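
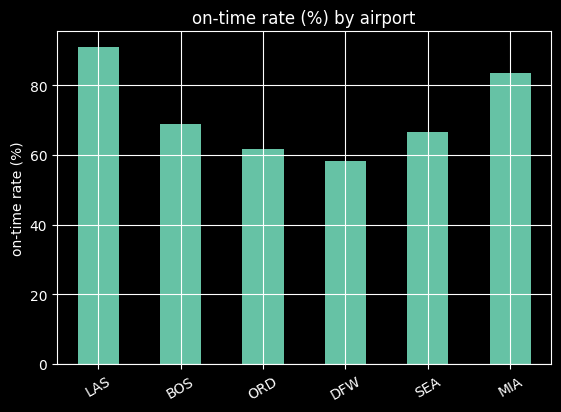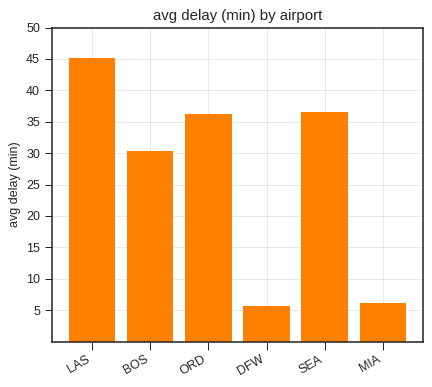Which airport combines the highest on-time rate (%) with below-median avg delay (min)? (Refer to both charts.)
Chart 2 median avg delay (min) ≈ 35; below-median airports: BOS, DFW, MIA. Among those, MIA has the highest on-time rate (%) (≈ 80).

MIA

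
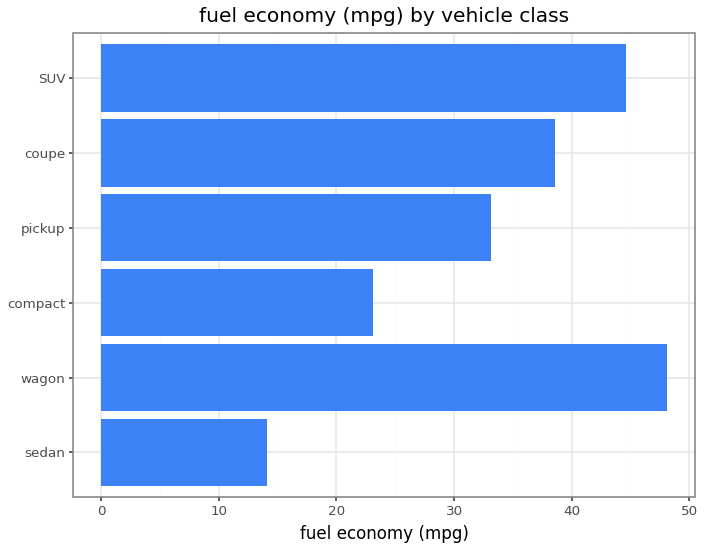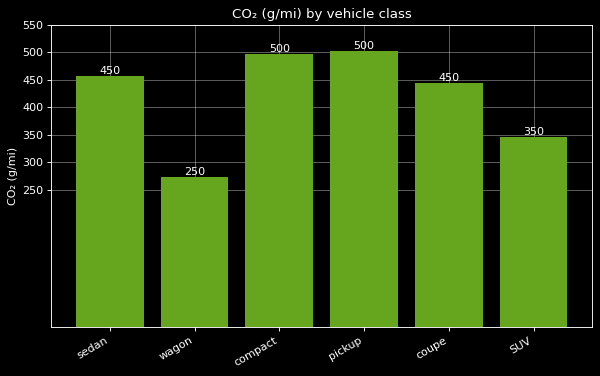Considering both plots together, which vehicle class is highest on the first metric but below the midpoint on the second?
Chart 2 median CO₂ (g/mi) ≈ 450; below-median vehicle classes: wagon, coupe, SUV. Among those, wagon has the highest fuel economy (mpg) (≈ 50).

wagon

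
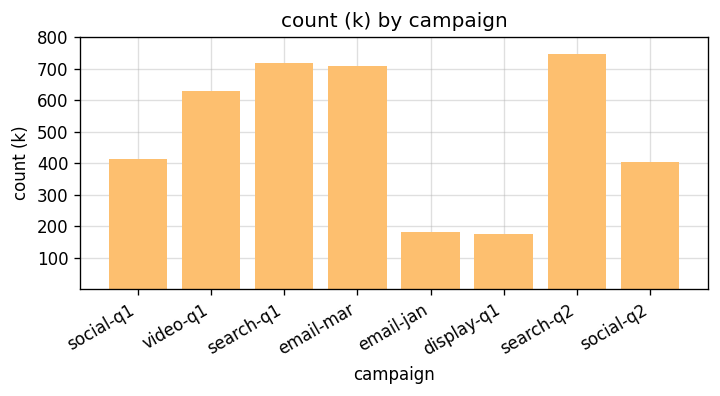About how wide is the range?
Max search-q2 ≈ 700, min display-q1 ≈ 200; range ≈ 500.

≈ 500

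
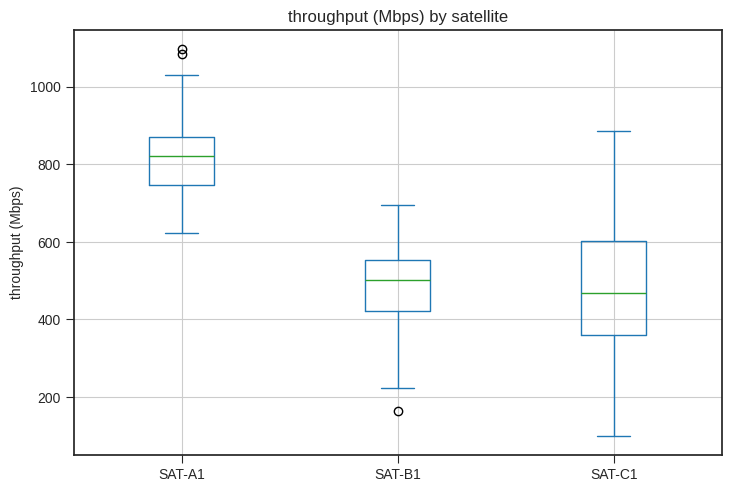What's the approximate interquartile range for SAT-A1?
Q3 ≈ 875, Q1 ≈ 750; IQR ≈ 125.

≈ 125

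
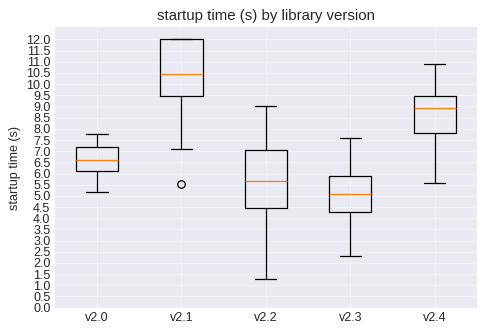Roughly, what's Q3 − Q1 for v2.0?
Q3 ≈ 7.0, Q1 ≈ 6.0; IQR ≈ 1.0.

≈ 1.0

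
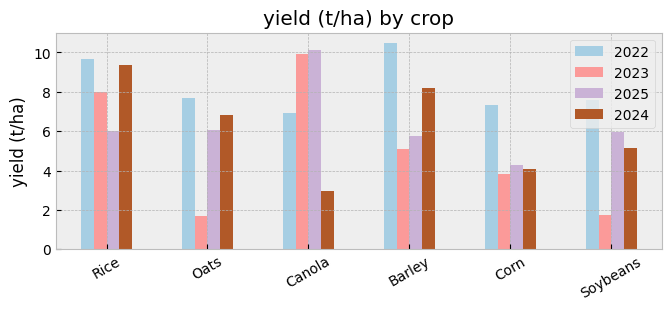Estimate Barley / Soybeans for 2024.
Barley ≈ 8, Soybeans ≈ 5; 8/5 ≈ 1.6.

≈ 1.6×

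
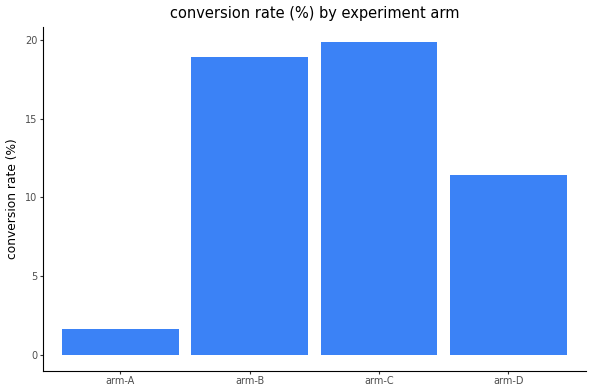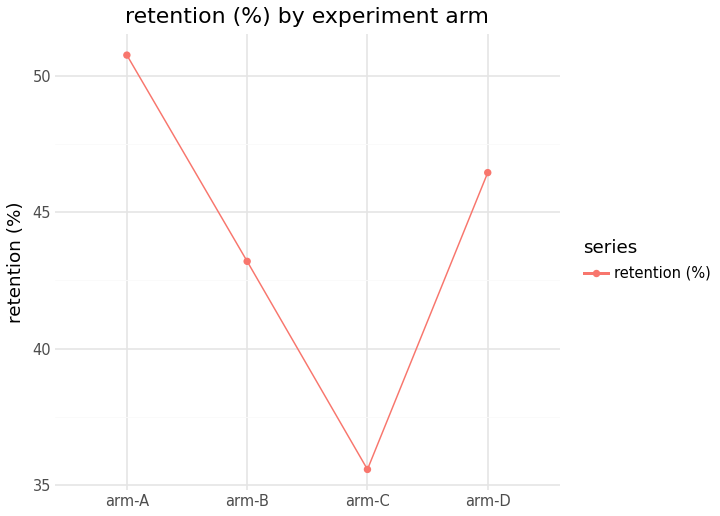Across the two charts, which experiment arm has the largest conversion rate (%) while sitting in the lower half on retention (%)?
arm-C

Chart 2 median retention (%) ≈ 45; below-median experiment arms: arm-B, arm-C. Among those, arm-C has the highest conversion rate (%) (≈ 20).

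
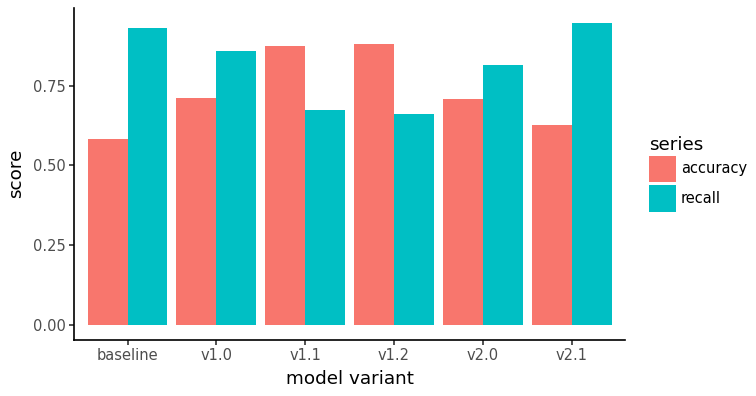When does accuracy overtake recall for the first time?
v1.1

v1.0: accuracy ≈ 0.7 vs recall ≈ 0.9 (not yet); v1.1: accuracy ≈ 0.9 vs recall ≈ 0.7 (first crossover).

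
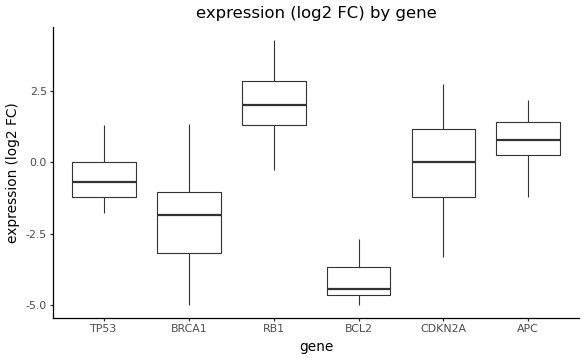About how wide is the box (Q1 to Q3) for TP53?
Q3 ≈ 0, Q1 ≈ -1; IQR ≈ 1.

≈ 1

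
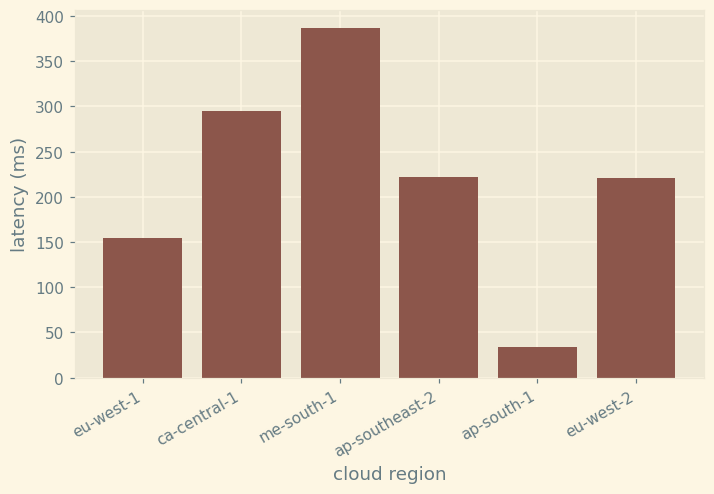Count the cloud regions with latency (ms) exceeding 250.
Above 250: ca-central-1, me-south-1.

2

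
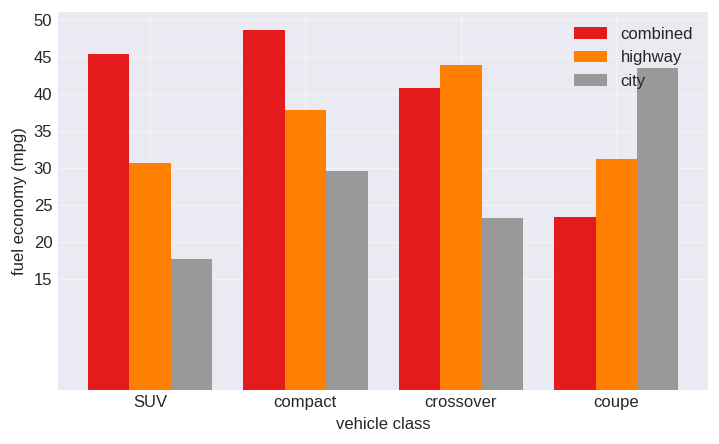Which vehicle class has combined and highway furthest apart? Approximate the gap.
SUV: combined ≈ 45, highway ≈ 30 → gap ≈ 15. Next-largest (compact) is only ≈ 10.

SUV, ≈ 15 mpg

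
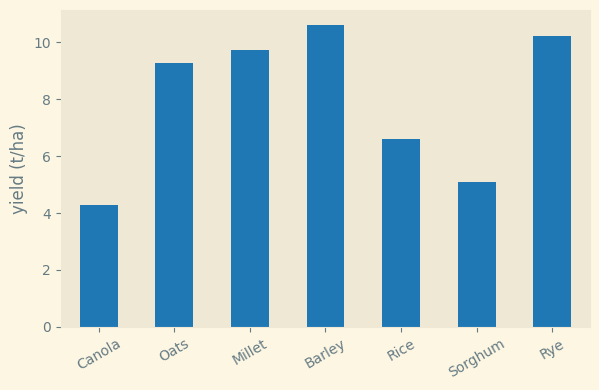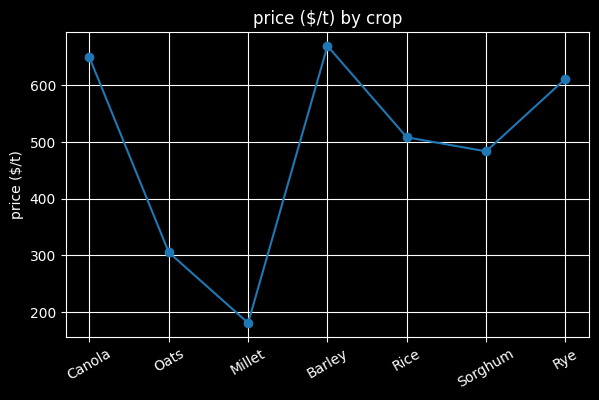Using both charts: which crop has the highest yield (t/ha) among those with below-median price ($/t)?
Millet

Chart 2 median price ($/t) ≈ 500; below-median crops: Oats, Millet, Sorghum. Among those, Millet has the highest yield (t/ha) (≈ 10).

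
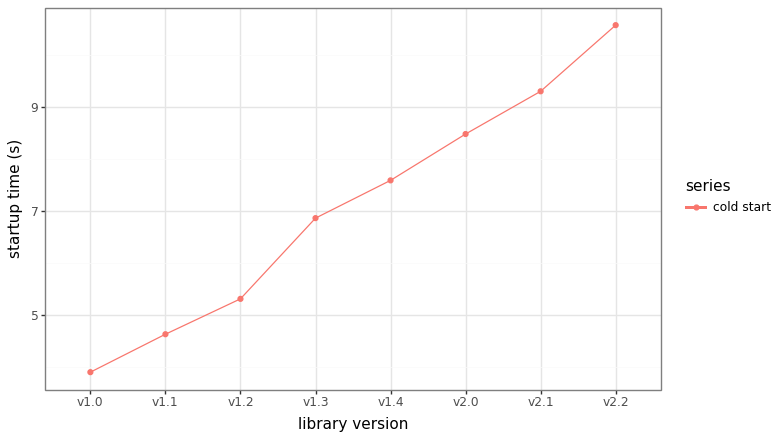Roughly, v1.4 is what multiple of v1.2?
v1.4 ≈ 8, v1.2 ≈ 5; 8/5 ≈ 1.6.

≈ 1.6×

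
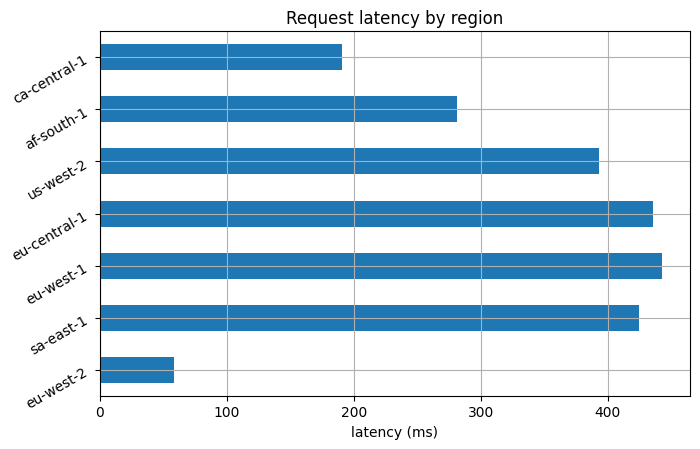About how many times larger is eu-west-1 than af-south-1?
eu-west-1 ≈ 450, af-south-1 ≈ 300; 450/300 ≈ 1.5.

≈ 1.5×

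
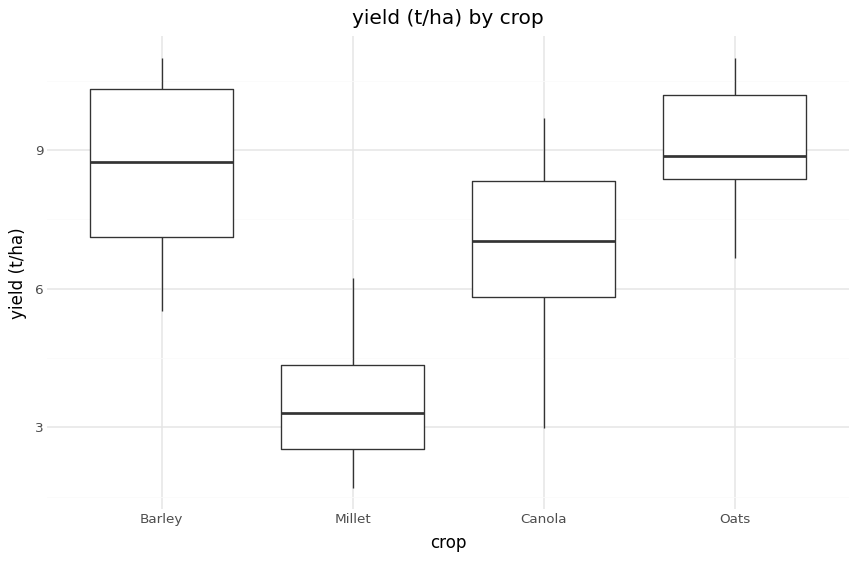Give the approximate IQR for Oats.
Q3 ≈ 10.0, Q1 ≈ 8.5; IQR ≈ 1.5.

≈ 1.5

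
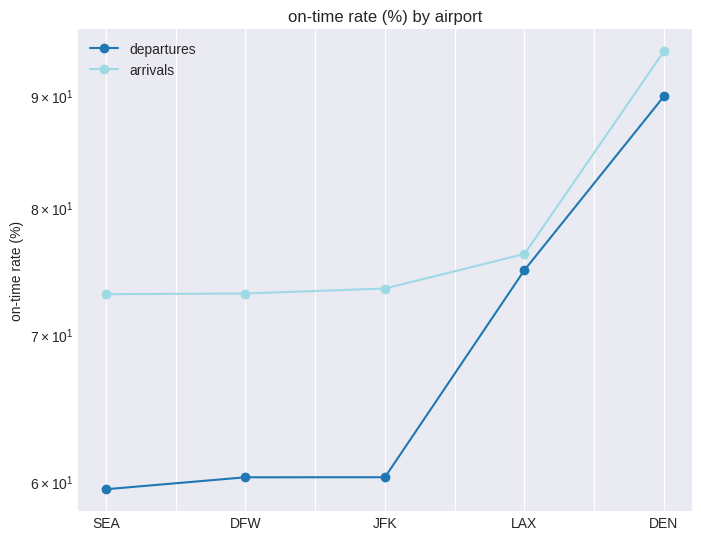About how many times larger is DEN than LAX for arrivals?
≈ 1.27×

DEN ≈ 95, LAX ≈ 75; 95/75 ≈ 1.27.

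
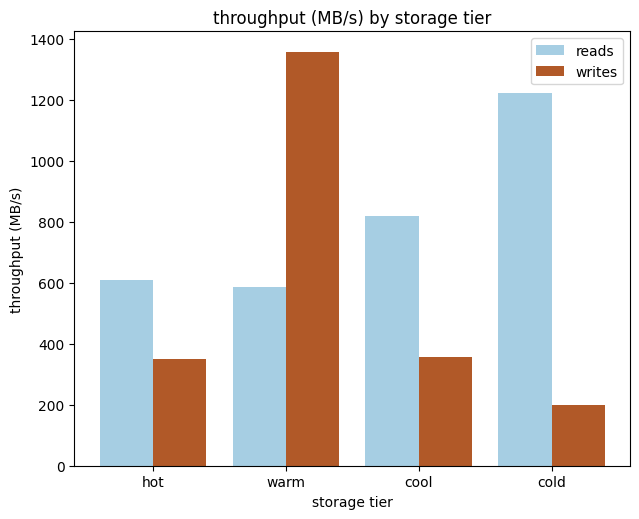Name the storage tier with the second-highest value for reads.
Top 3 for reads: cold ≈ 1200, cool ≈ 800, hot ≈ 600.

cool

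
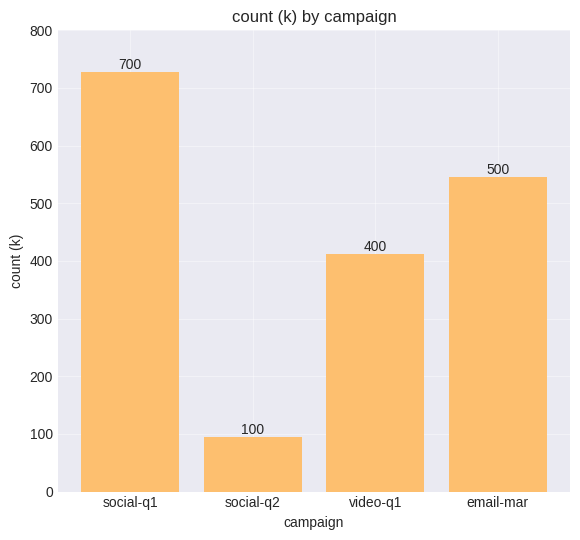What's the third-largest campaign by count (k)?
video-q1

Top 4: social-q1 ≈ 700, email-mar ≈ 500, video-q1 ≈ 400, social-q2 ≈ 100.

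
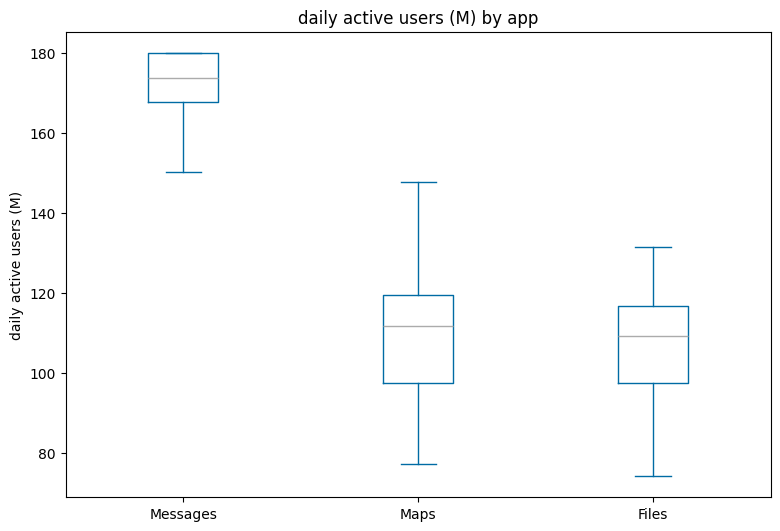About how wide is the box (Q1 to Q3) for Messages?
≈ 10

Q3 ≈ 180, Q1 ≈ 170; IQR ≈ 10.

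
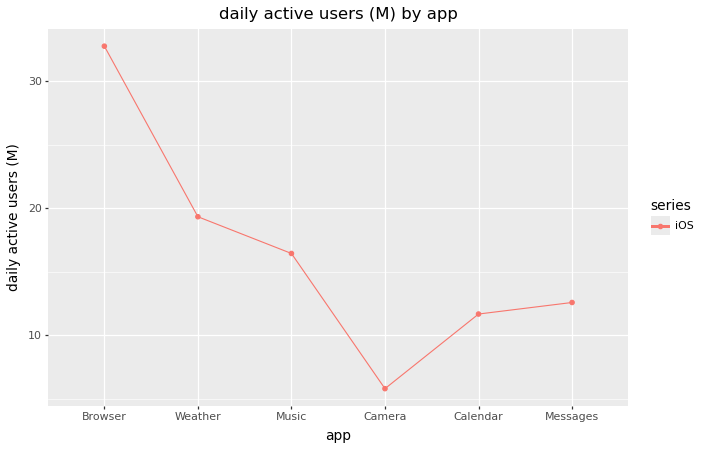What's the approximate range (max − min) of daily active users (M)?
≈ 30

Max Browser ≈ 35, min Camera ≈ 5; range ≈ 30.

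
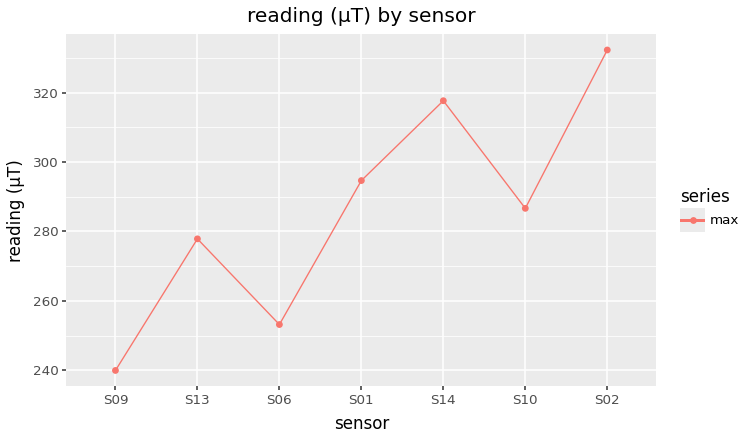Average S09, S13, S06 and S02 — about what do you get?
≈ 275

(240 + 280 + 250 + 330) / 4 ≈ 275.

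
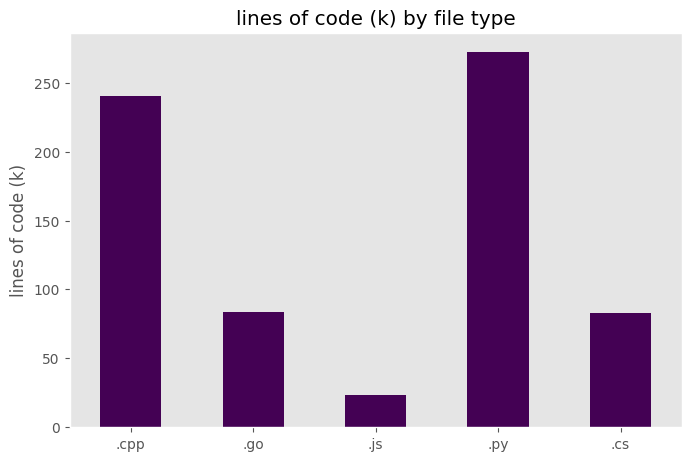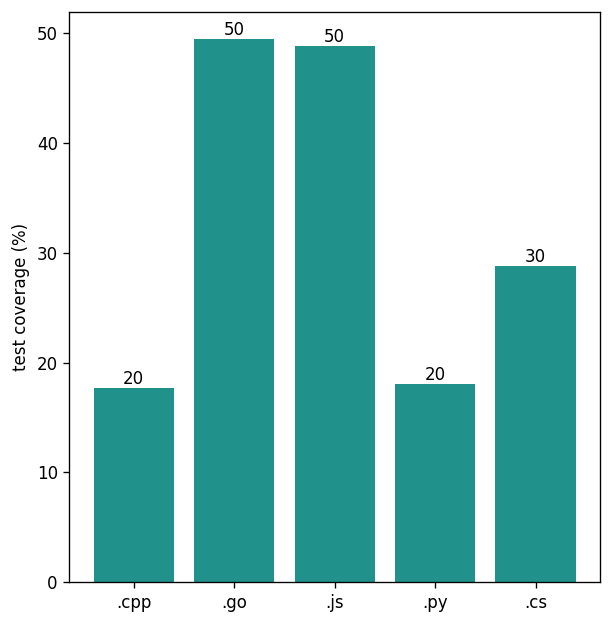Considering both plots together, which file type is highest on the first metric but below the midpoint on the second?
Chart 2 median test coverage (%) ≈ 30; below-median file types: .cpp, .py. Among those, .py has the highest lines of code (k) (≈ 275).

.py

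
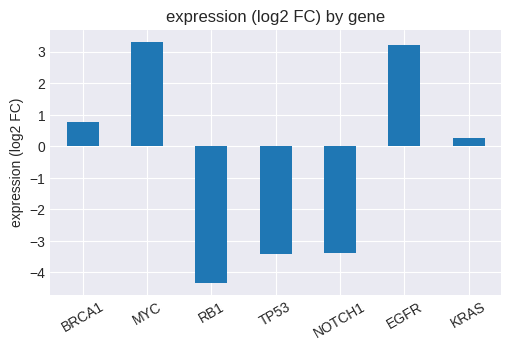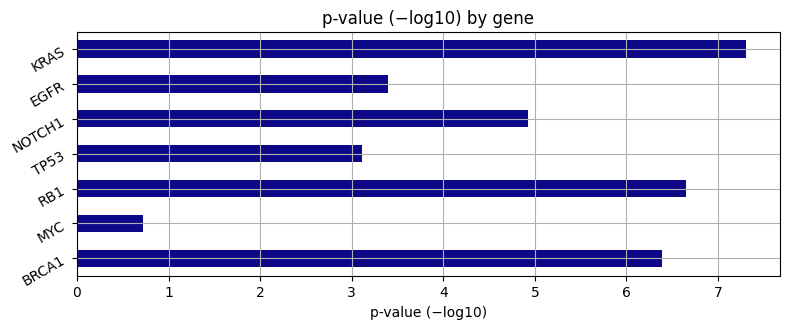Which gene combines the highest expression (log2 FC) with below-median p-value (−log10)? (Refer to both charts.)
MYC

Chart 2 median p-value (−log10) ≈ 5; below-median genes: MYC, TP53, EGFR. Among those, MYC has the highest expression (log2 FC) (≈ 3.5).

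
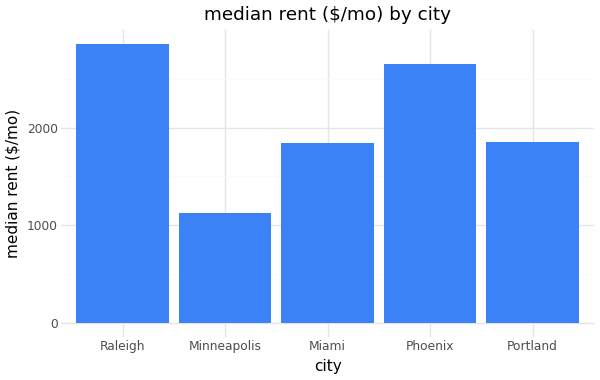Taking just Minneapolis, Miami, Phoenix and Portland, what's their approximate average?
(1000 + 2000 + 2500 + 2000) / 4 ≈ 1875.

≈ 1875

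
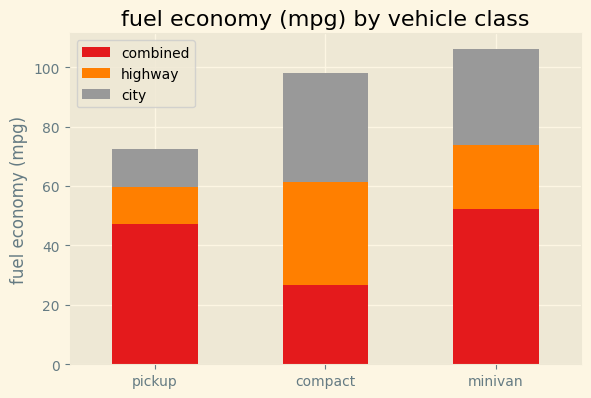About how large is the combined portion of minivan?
≈ 50

combined top ≈ 50, bottom ≈ 0; segment ≈ 50.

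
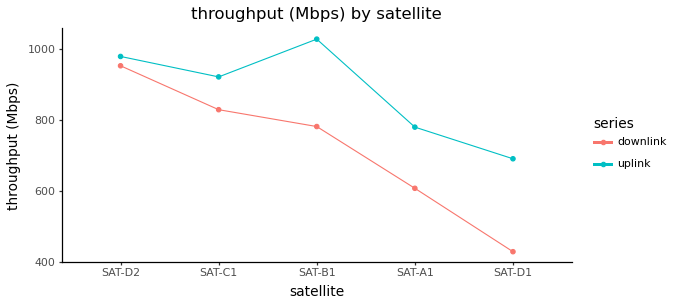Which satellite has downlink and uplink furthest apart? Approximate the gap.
SAT-D1, ≈ 300 Mbps

SAT-D1: downlink ≈ 400, uplink ≈ 700 → gap ≈ 300. Next-largest (SAT-B1) is only ≈ 200.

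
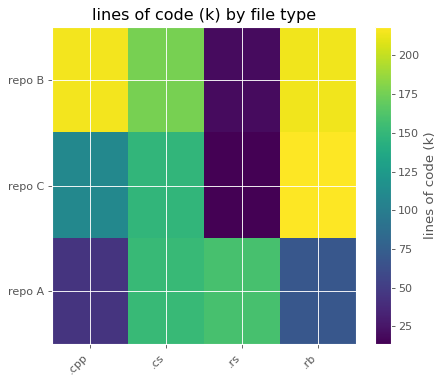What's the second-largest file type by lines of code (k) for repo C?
Top 3 for repo C: .rb ≈ 220, .cs ≈ 140, .cpp ≈ 100.

.cs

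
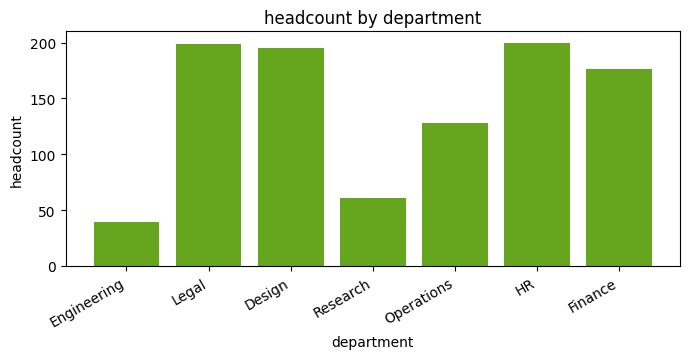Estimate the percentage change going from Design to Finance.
≈ -10%

Design ≈ 200, Finance ≈ 180; (180 − 200) / 200 ≈ -10%.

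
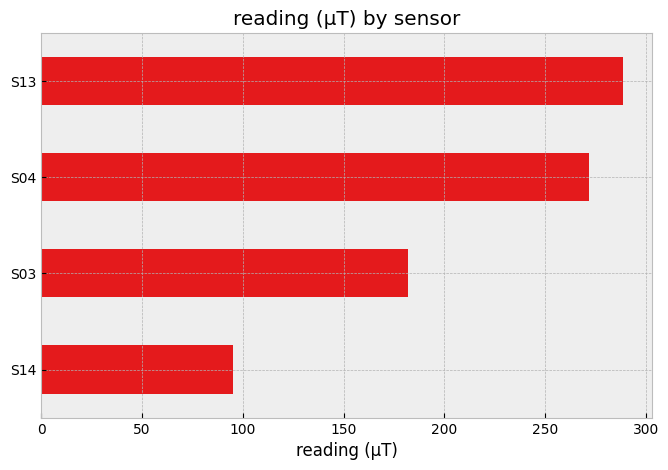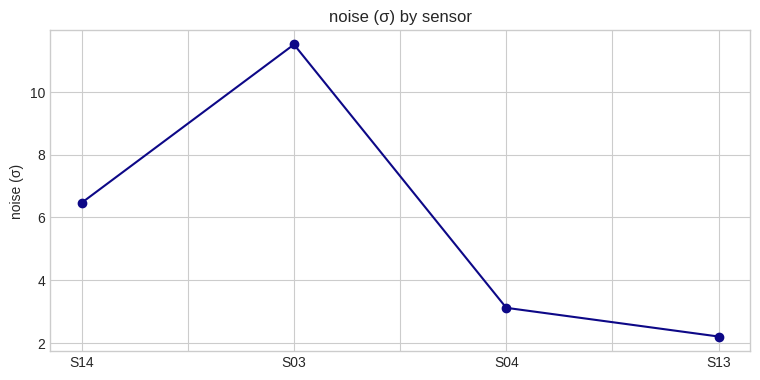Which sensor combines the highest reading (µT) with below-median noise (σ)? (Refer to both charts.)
Chart 2 median noise (σ) ≈ 4; below-median sensors: S04, S13. Among those, S13 has the highest reading (µT) (≈ 300).

S13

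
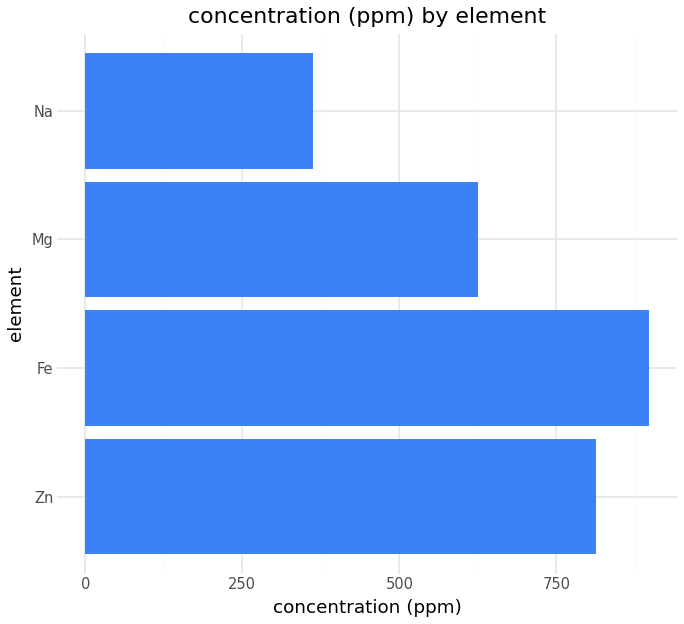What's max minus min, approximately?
≈ 500

Max Fe ≈ 900, min Na ≈ 400; range ≈ 500.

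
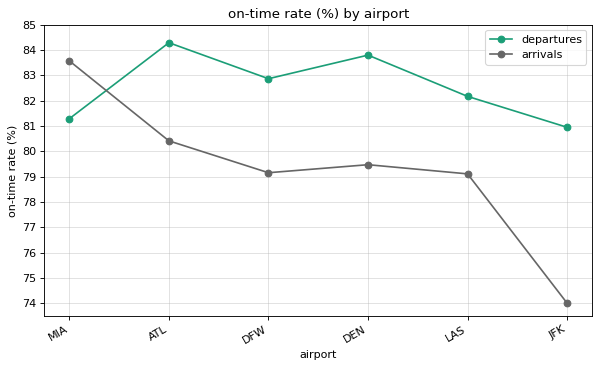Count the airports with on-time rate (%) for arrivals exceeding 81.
1

Above 81: MIA.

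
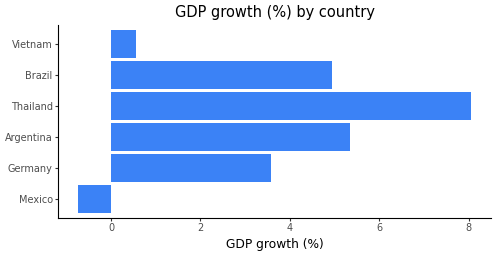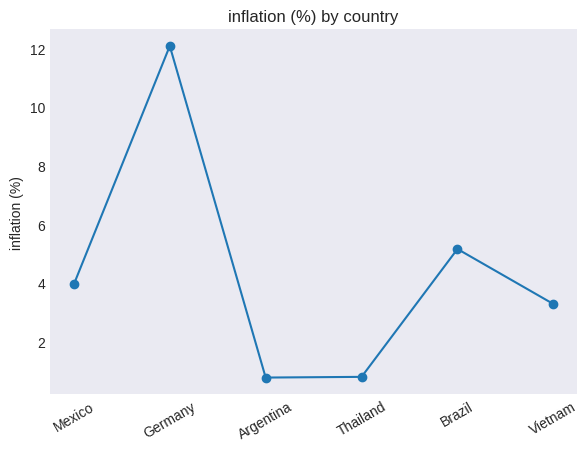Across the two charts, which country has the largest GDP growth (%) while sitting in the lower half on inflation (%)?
Thailand

Chart 2 median inflation (%) ≈ 4; below-median countries: Argentina, Thailand, Vietnam. Among those, Thailand has the highest GDP growth (%) (≈ 8).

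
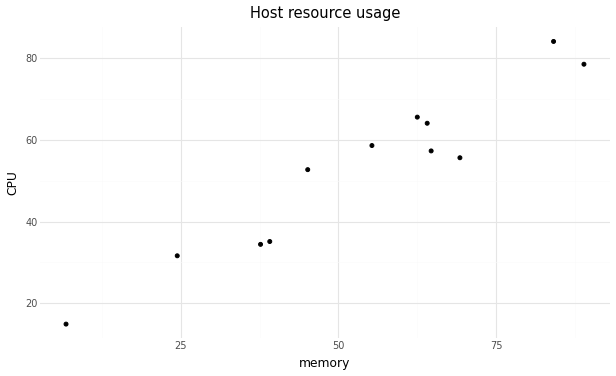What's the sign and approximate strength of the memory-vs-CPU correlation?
positive, strong

Points are positively correlated; strong (|r| ≈ 1.0).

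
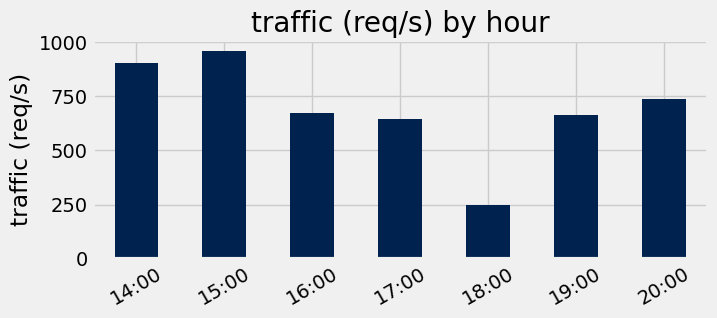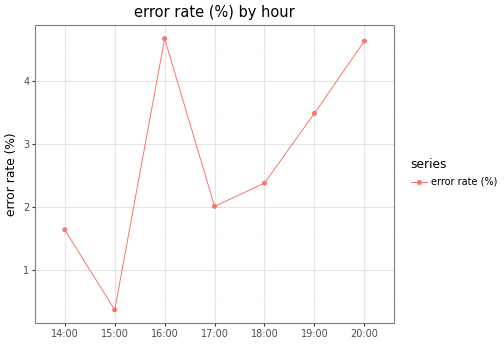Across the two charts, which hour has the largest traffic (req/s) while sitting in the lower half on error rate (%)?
15:00

Chart 2 median error rate (%) ≈ 2.5; below-median hours: 14:00, 15:00, 17:00. Among those, 15:00 has the highest traffic (req/s) (≈ 1000).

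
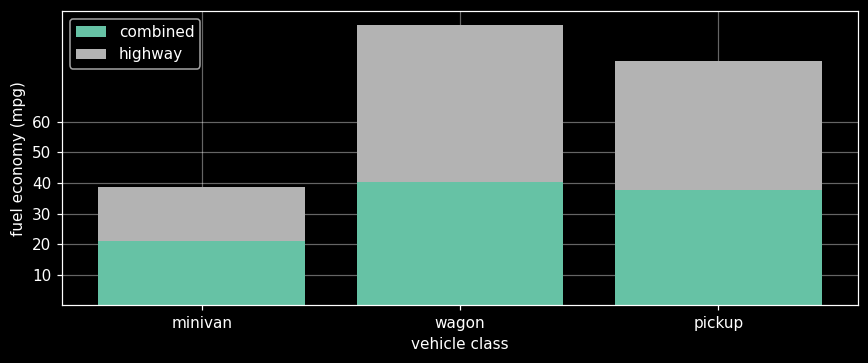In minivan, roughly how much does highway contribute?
highway top ≈ 40, bottom ≈ 20; segment ≈ 20.

≈ 20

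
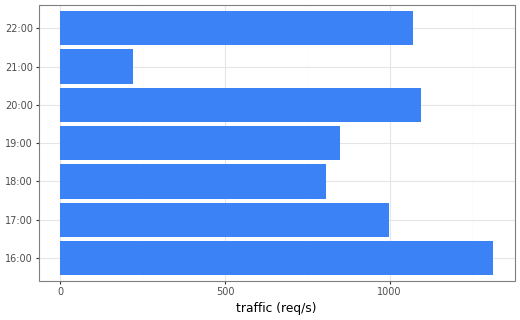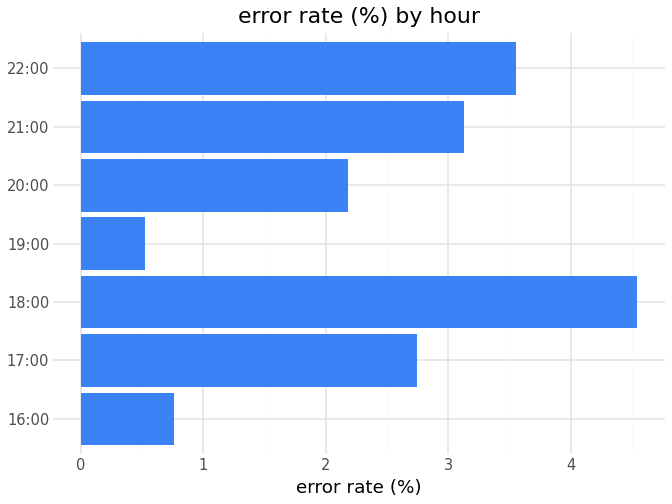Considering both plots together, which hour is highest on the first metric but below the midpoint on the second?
16:00

Chart 2 median error rate (%) ≈ 2.5; below-median hours: 16:00, 19:00, 20:00. Among those, 16:00 has the highest traffic (req/s) (≈ 1400).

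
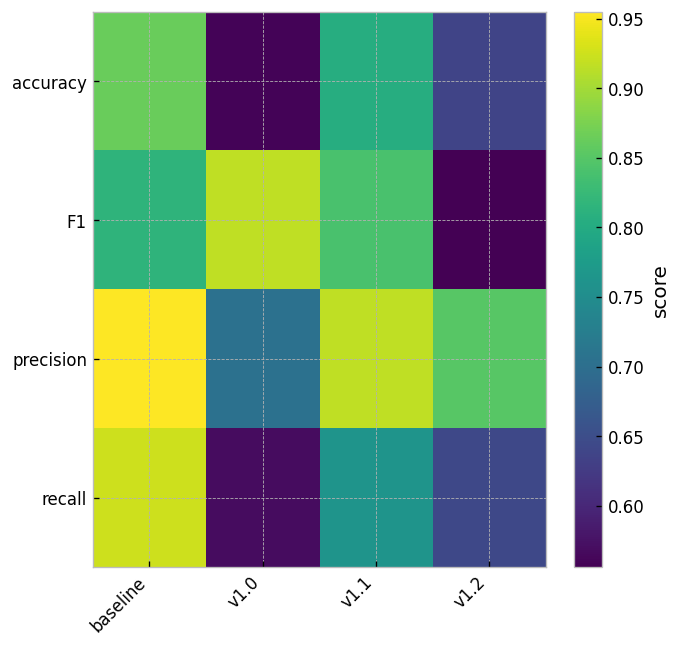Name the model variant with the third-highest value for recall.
Top 4 for recall: baseline ≈ 0.95, v1.1 ≈ 0.75, v1.2 ≈ 0.65, v1.0 ≈ 0.55.

v1.2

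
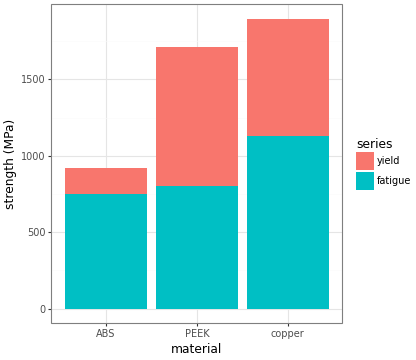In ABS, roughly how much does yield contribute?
≈ 200

yield top ≈ 1000, bottom ≈ 800; segment ≈ 200.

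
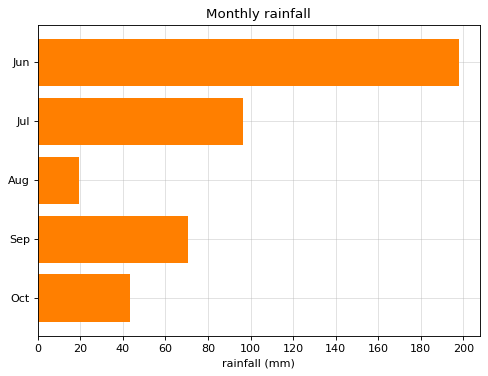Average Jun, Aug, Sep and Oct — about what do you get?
(200 + 20 + 80 + 40) / 4 ≈ 85.

≈ 85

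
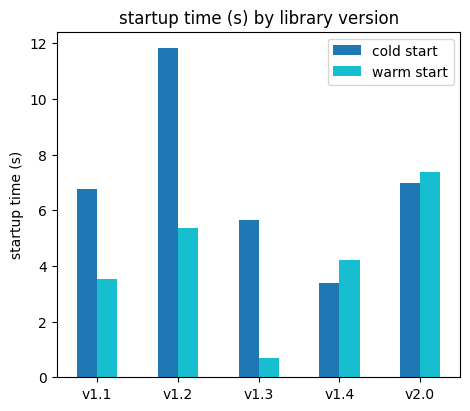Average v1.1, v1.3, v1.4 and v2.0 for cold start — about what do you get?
(7 + 6 + 3 + 7) / 4 ≈ 6.

≈ 6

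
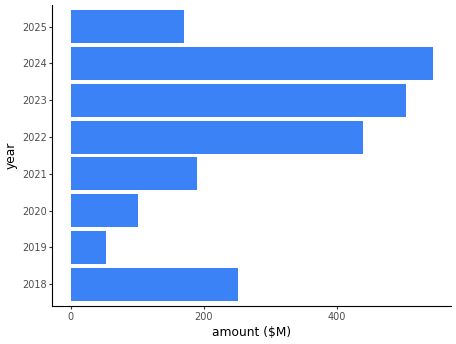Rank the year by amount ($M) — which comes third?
Top 4: 2024 ≈ 550, 2023 ≈ 500, 2022 ≈ 450, 2018 ≈ 250.

2022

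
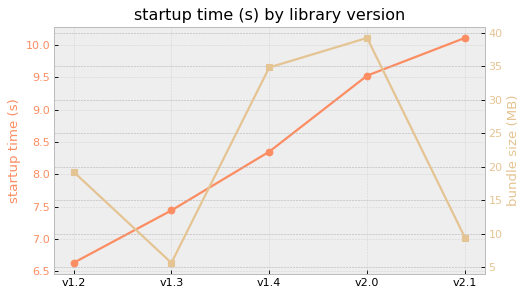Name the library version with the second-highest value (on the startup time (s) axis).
Top 3 (on the startup time (s) axis): v2.1 ≈ 10.0, v2.0 ≈ 9.5, v1.4 ≈ 8.5.

v2.0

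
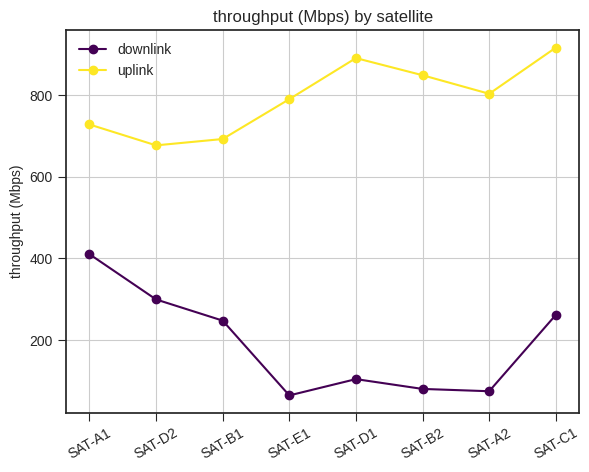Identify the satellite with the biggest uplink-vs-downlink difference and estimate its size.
SAT-D1: uplink ≈ 900, downlink ≈ 100 → gap ≈ 800. Next-largest (SAT-B2) is only ≈ 700.

SAT-D1, ≈ 800 Mbps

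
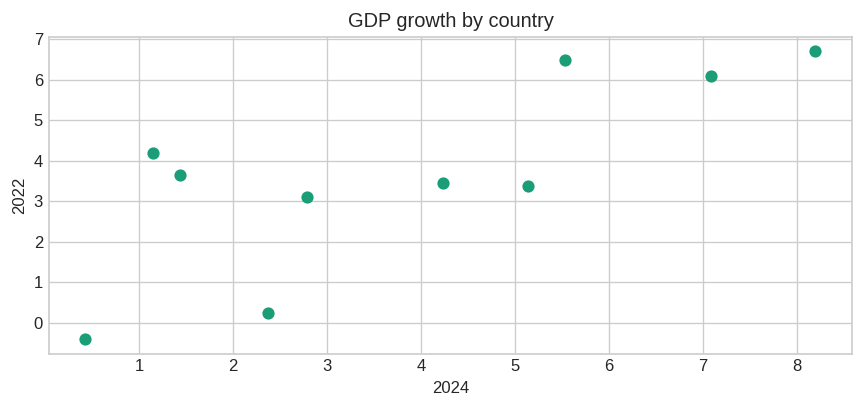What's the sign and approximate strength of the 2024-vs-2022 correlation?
Points are positively correlated; strong (|r| ≈ 0.8).

positive, strong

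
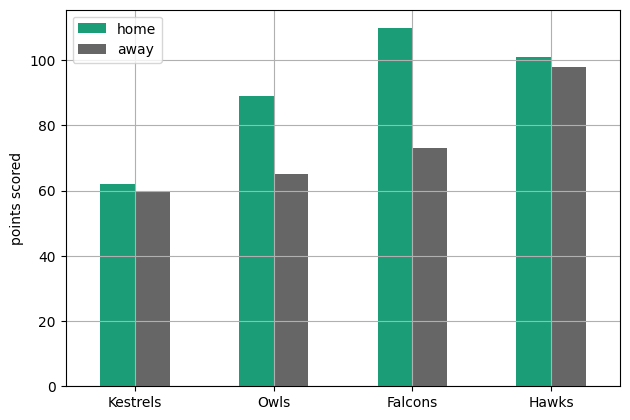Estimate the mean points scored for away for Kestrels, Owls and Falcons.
≈ 63

(60 + 60 + 70) / 3 ≈ 63.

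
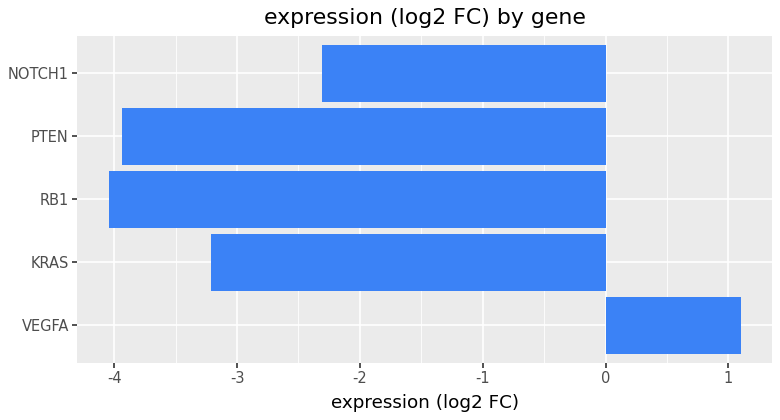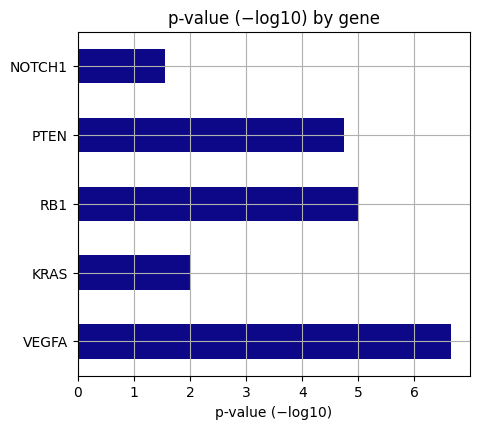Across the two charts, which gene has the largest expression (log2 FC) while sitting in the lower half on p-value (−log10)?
Chart 2 median p-value (−log10) ≈ 5; below-median genes: KRAS, NOTCH1. Among those, NOTCH1 has the highest expression (log2 FC) (≈ -2.4).

NOTCH1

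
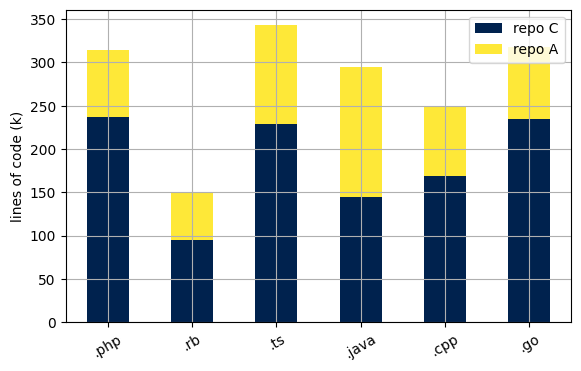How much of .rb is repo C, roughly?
repo C top ≈ 100, bottom ≈ 0; segment ≈ 100.

≈ 100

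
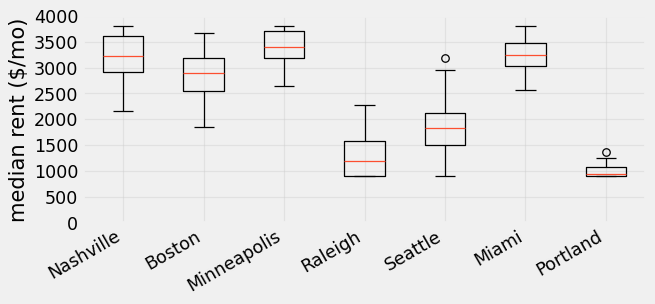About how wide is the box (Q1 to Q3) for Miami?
≈ 500

Q3 ≈ 3500, Q1 ≈ 3000; IQR ≈ 500.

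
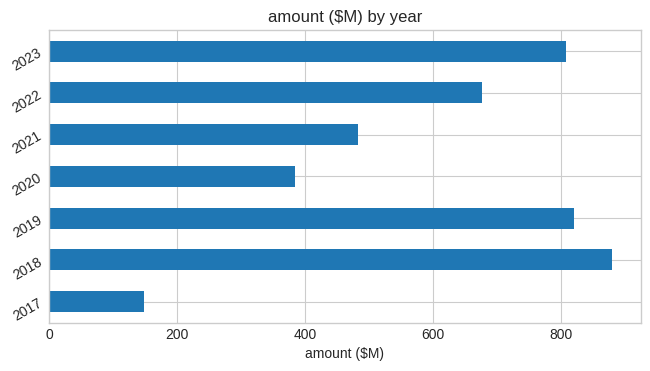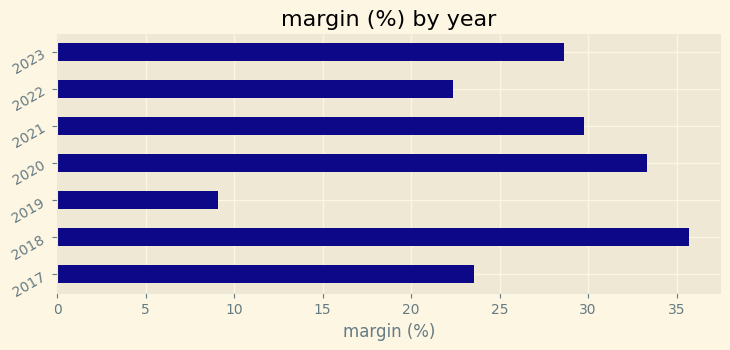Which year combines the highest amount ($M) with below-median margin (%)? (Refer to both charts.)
Chart 2 median margin (%) ≈ 30; below-median years: 2017, 2019, 2022. Among those, 2019 has the highest amount ($M) (≈ 800).

2019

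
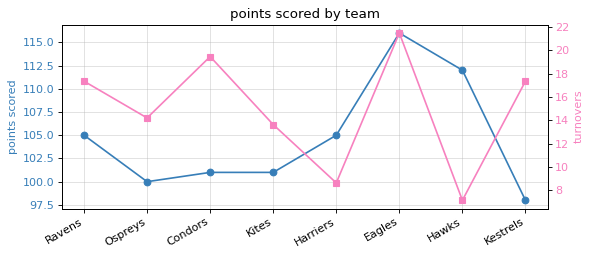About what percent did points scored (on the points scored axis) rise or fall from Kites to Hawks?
Kites ≈ 100, Hawks ≈ 112; (112 − 100) / 100 ≈ +12%.

≈ +12%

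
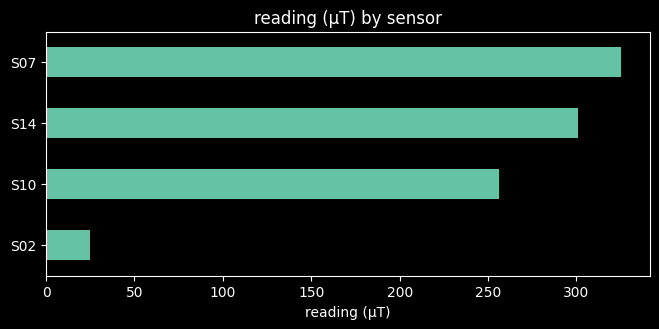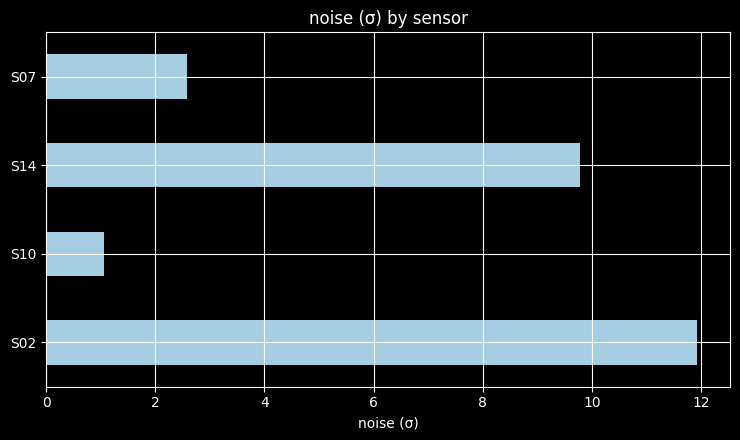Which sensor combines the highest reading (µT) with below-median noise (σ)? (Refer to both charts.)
Chart 2 median noise (σ) ≈ 6; below-median sensors: S10, S07. Among those, S07 has the highest reading (µT) (≈ 350).

S07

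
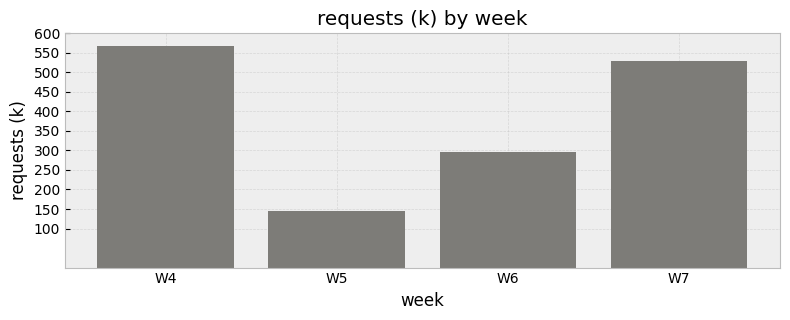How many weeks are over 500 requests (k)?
Above 500: W4, W7.

2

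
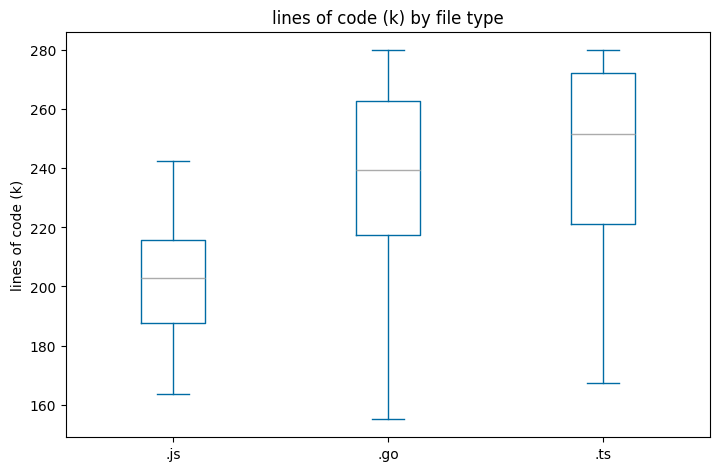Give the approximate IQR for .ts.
Q3 ≈ 270, Q1 ≈ 220; IQR ≈ 50.

≈ 50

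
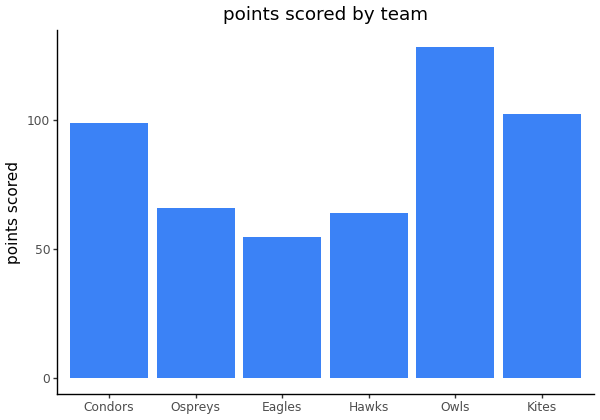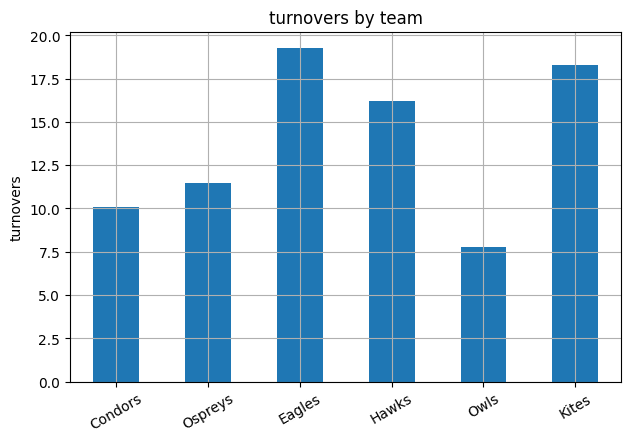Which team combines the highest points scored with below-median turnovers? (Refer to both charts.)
Chart 2 median turnovers ≈ 14; below-median teams: Condors, Ospreys, Owls. Among those, Owls has the highest points scored (≈ 120).

Owls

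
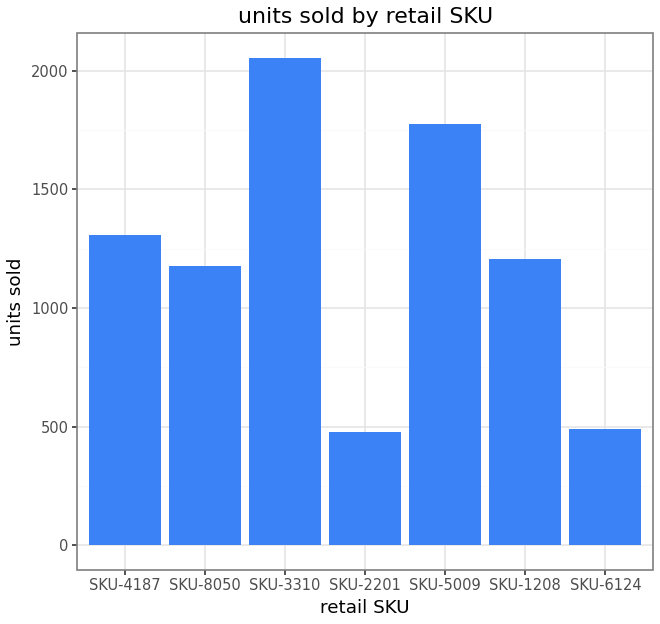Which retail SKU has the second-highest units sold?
Top 3: SKU-3310 ≈ 2000, SKU-5009 ≈ 1800, SKU-4187 ≈ 1400.

SKU-5009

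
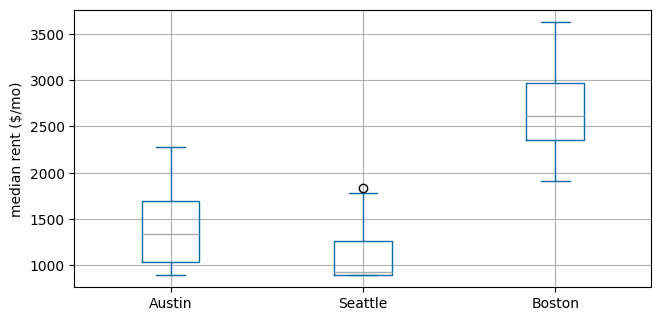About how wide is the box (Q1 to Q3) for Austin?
Q3 ≈ 1600, Q1 ≈ 1000; IQR ≈ 600.

≈ 600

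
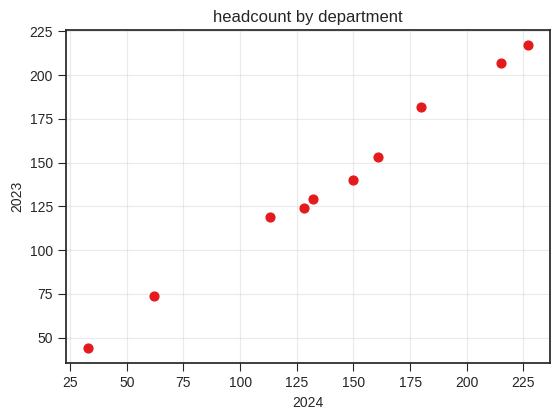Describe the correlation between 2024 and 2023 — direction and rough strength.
Points are positively correlated; strong (|r| ≈ 1.0).

positive, strong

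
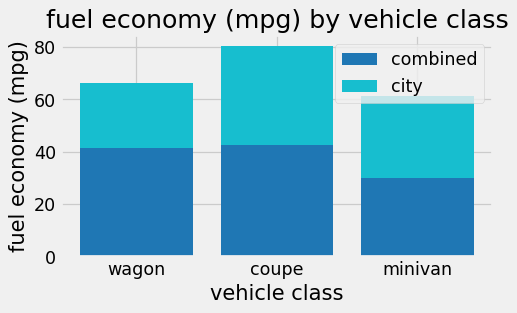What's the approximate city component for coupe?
city top ≈ 80, bottom ≈ 40; segment ≈ 40.

≈ 40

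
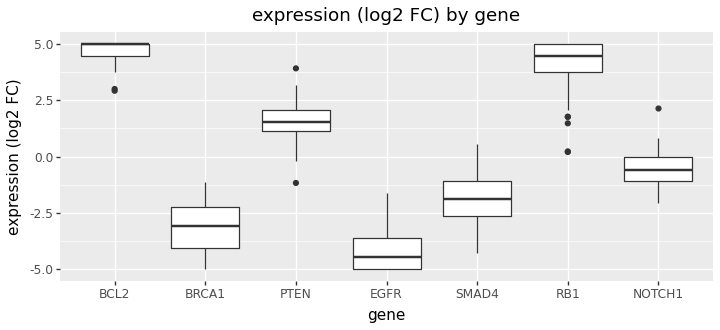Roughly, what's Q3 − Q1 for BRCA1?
Q3 ≈ -2, Q1 ≈ -4; IQR ≈ 2.

≈ 2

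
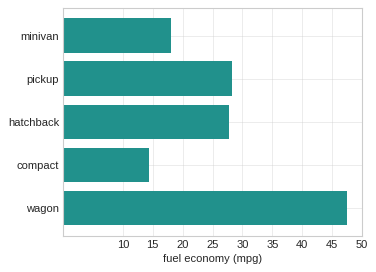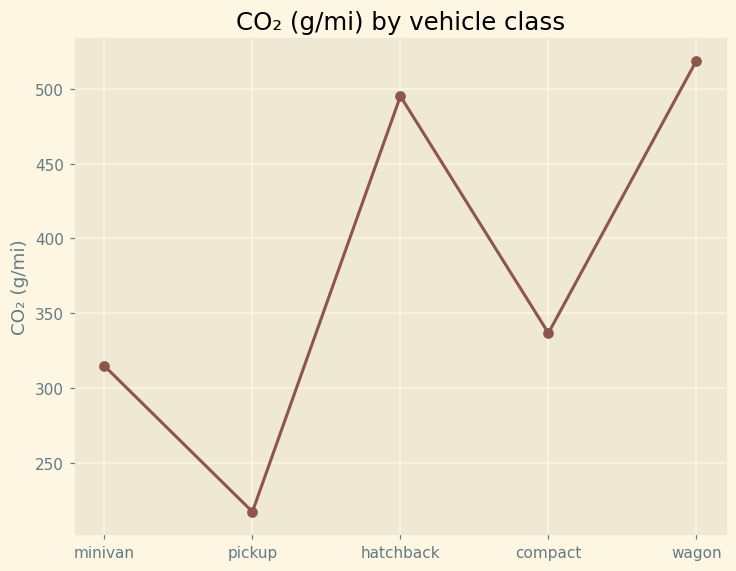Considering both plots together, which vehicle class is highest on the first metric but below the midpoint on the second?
pickup

Chart 2 median CO₂ (g/mi) ≈ 350; below-median vehicle classes: minivan, pickup. Among those, pickup has the highest fuel economy (mpg) (≈ 30).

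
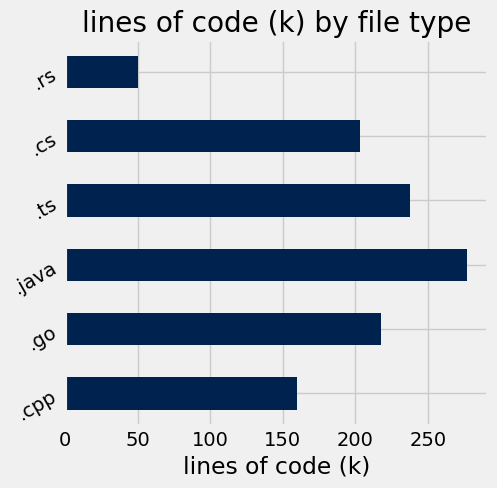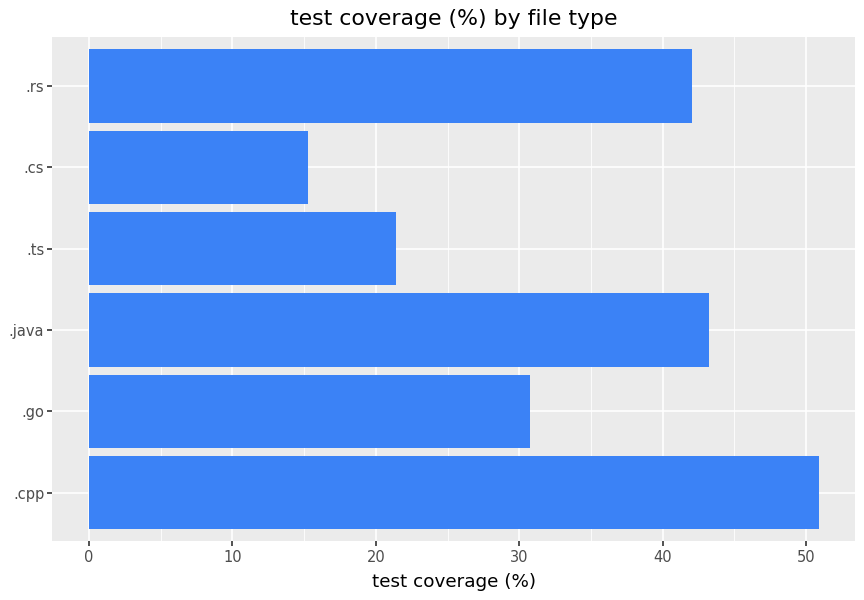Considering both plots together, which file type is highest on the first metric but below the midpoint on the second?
.ts

Chart 2 median test coverage (%) ≈ 35; below-median file types: .go, .ts, .cs. Among those, .ts has the highest lines of code (k) (≈ 250).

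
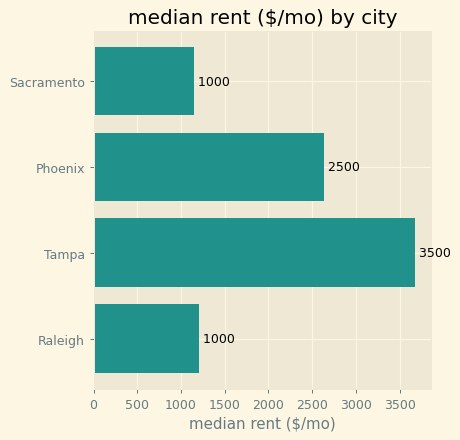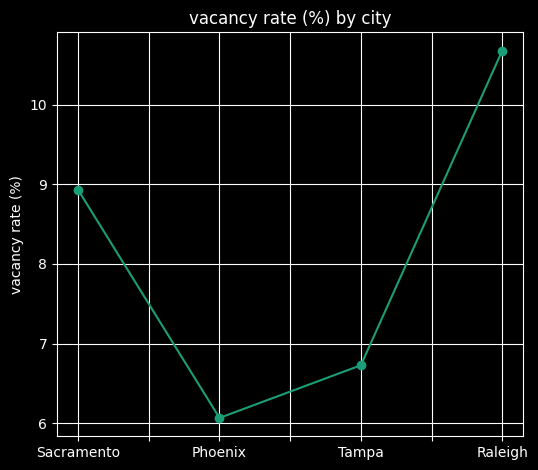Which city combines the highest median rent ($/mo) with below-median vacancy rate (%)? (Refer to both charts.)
Chart 2 median vacancy rate (%) ≈ 8; below-median cities: Phoenix, Tampa. Among those, Tampa has the highest median rent ($/mo) (≈ 3500).

Tampa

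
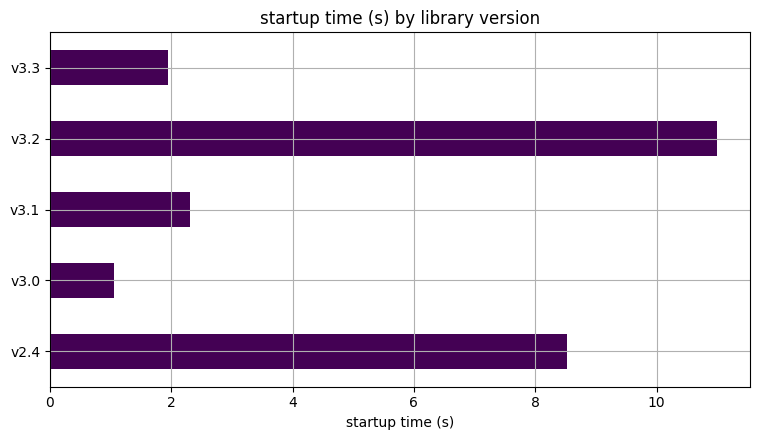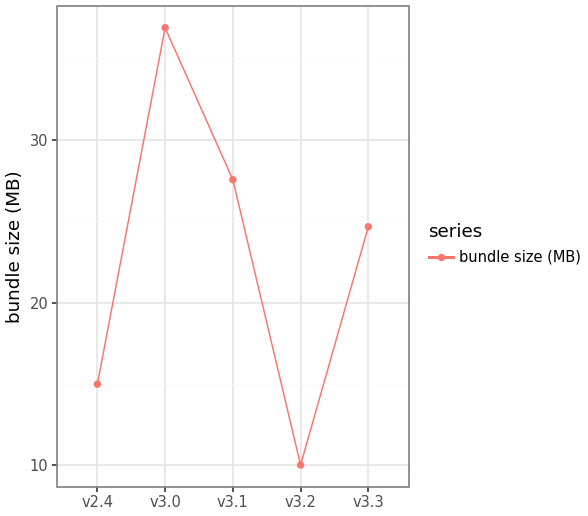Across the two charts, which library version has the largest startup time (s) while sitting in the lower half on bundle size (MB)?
Chart 2 median bundle size (MB) ≈ 25; below-median library versions: v2.4, v3.2. Among those, v3.2 has the highest startup time (s) (≈ 10).

v3.2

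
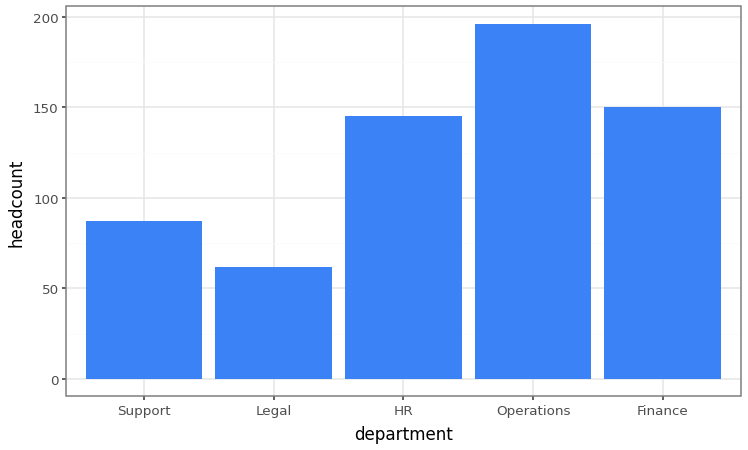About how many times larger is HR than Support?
HR ≈ 140, Support ≈ 80; 140/80 ≈ 1.75.

≈ 1.75×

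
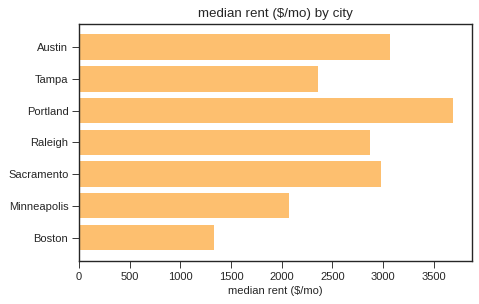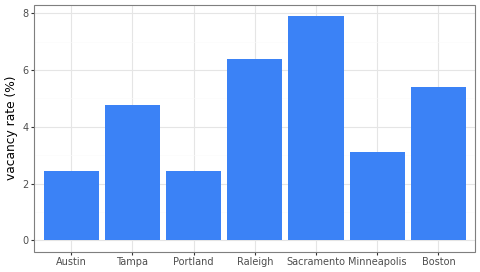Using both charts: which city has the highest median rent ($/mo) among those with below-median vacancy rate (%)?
Portland

Chart 2 median vacancy rate (%) ≈ 5; below-median cities: Austin, Portland, Minneapolis. Among those, Portland has the highest median rent ($/mo) (≈ 3500).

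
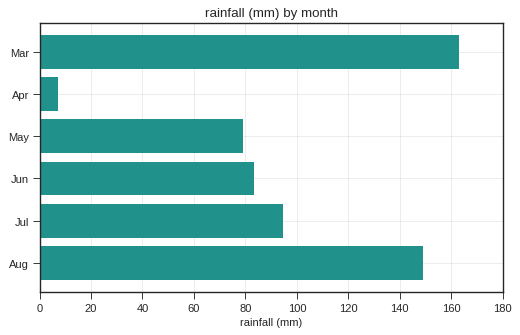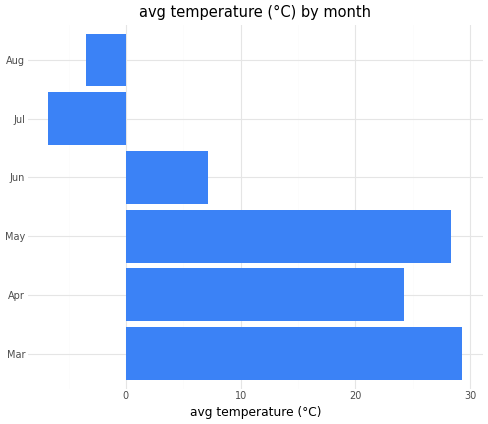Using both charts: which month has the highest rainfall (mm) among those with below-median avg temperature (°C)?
Aug

Chart 2 median avg temperature (°C) ≈ 15; below-median months: Jun, Jul, Aug. Among those, Aug has the highest rainfall (mm) (≈ 140).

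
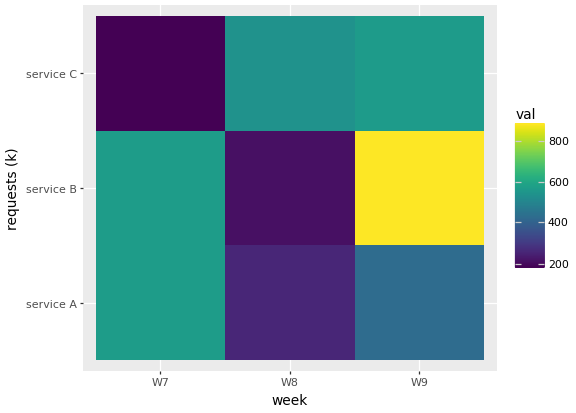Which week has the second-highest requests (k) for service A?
W9

Top 3 for service A: W7 ≈ 600, W9 ≈ 400, W8 ≈ 300.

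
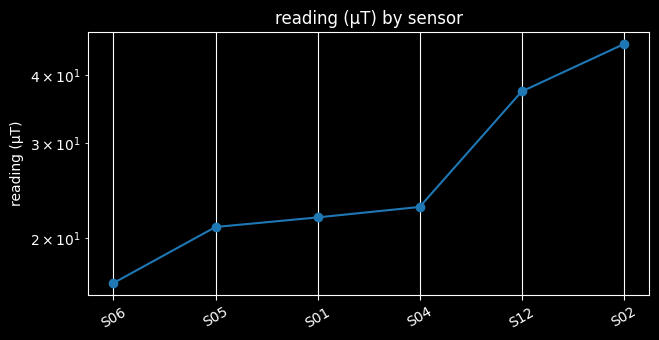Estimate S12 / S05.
≈ 1.75×

S12 ≈ 35, S05 ≈ 20; 35/20 ≈ 1.75.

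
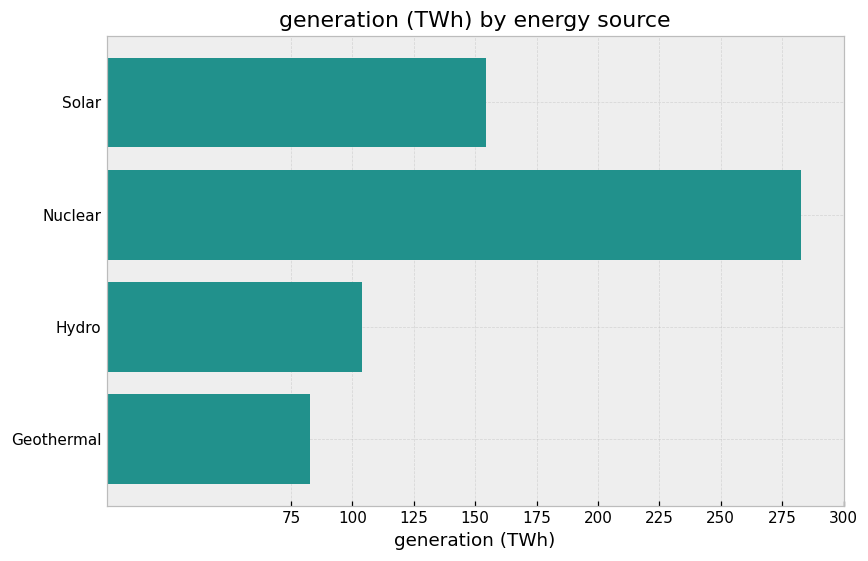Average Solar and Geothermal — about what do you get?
(150 + 75) / 2 ≈ 112.

≈ 112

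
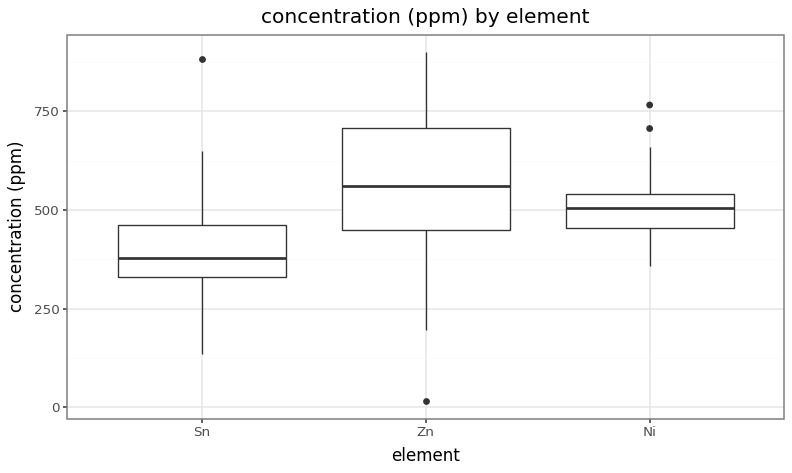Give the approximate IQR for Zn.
Q3 ≈ 700, Q1 ≈ 440; IQR ≈ 260.

≈ 260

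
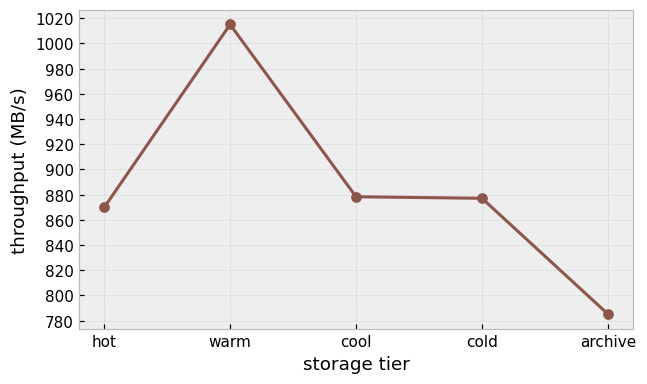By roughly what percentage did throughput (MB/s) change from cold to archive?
cold ≈ 880, archive ≈ 780; (780 − 880) / 880 ≈ -11.4%.

≈ -11.4%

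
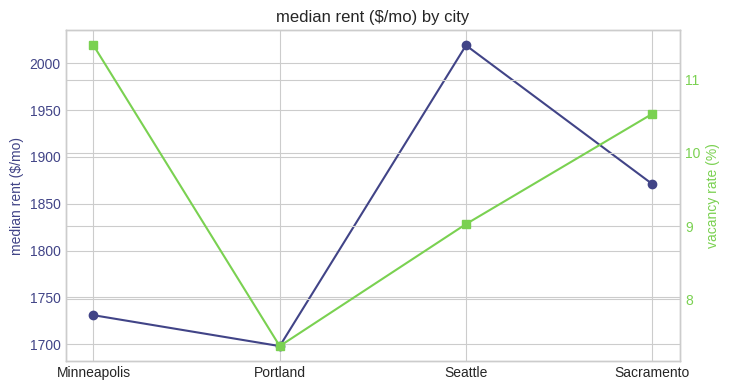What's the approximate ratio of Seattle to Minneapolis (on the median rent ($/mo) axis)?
Seattle ≈ 2000, Minneapolis ≈ 1750; 2000/1750 ≈ 1.14.

≈ 1.14×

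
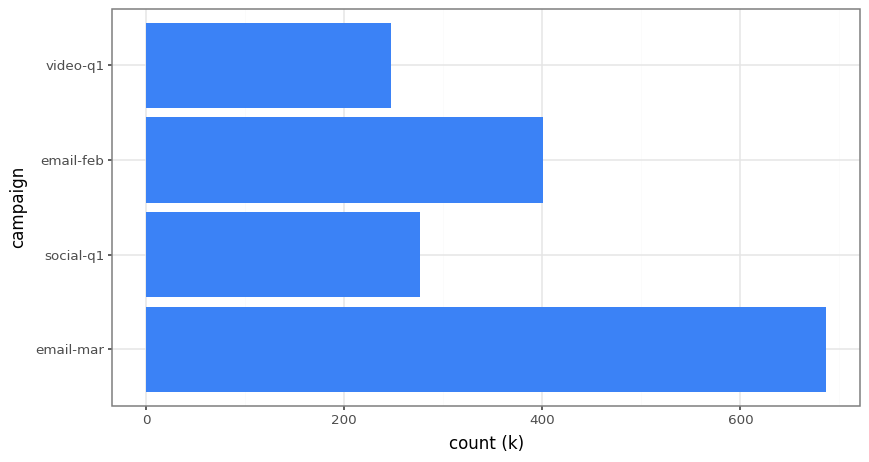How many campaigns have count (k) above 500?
1

Above 500: email-mar.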